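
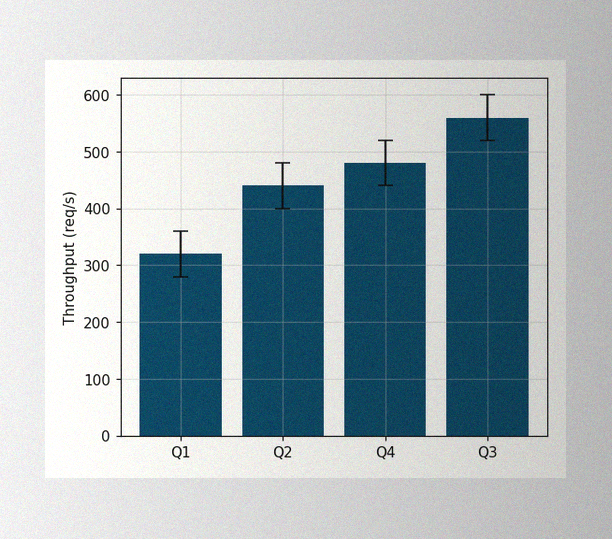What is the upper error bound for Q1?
The image has some photo noise and uneven lighting. The Q1 bar's upper whisker reaches 360req/s.

360req/s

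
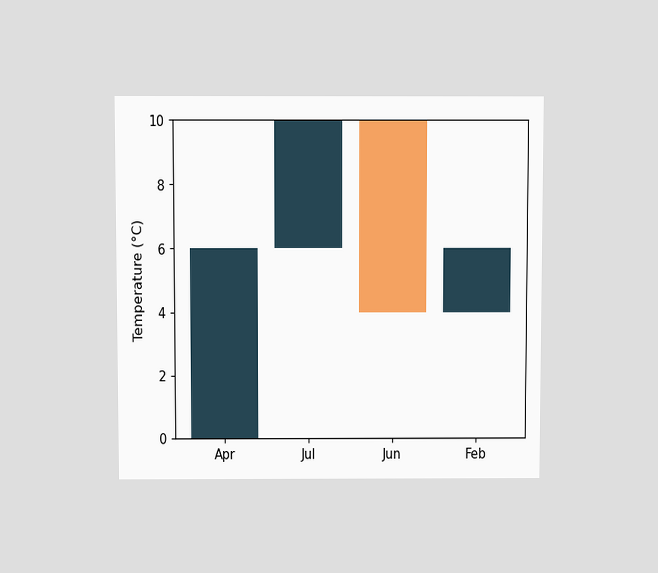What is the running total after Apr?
6°C

The chart is viewed slightly from above. After Apr the running total reaches 6°C.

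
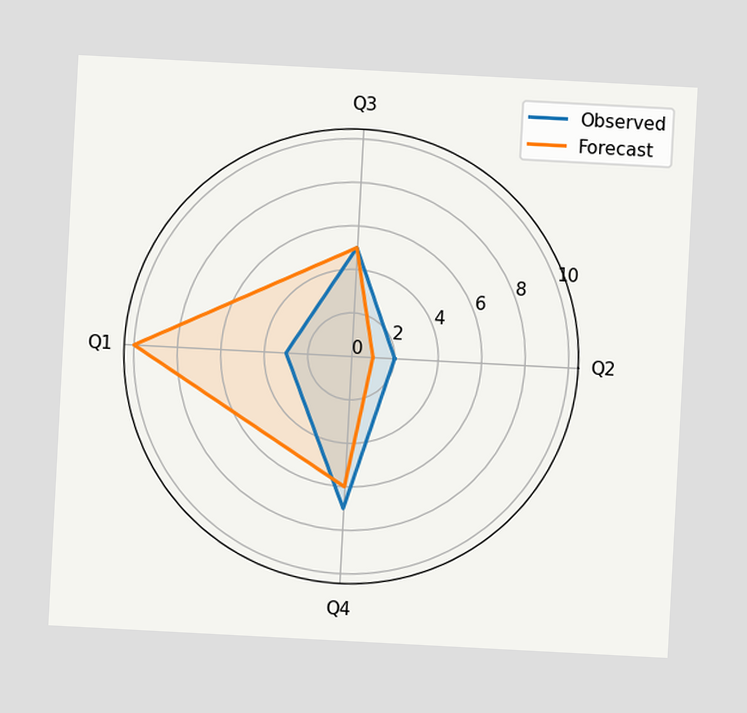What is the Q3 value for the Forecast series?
5

The chart is tilted about 3° clockwise. On the Q3 axis, Forecast reaches 5.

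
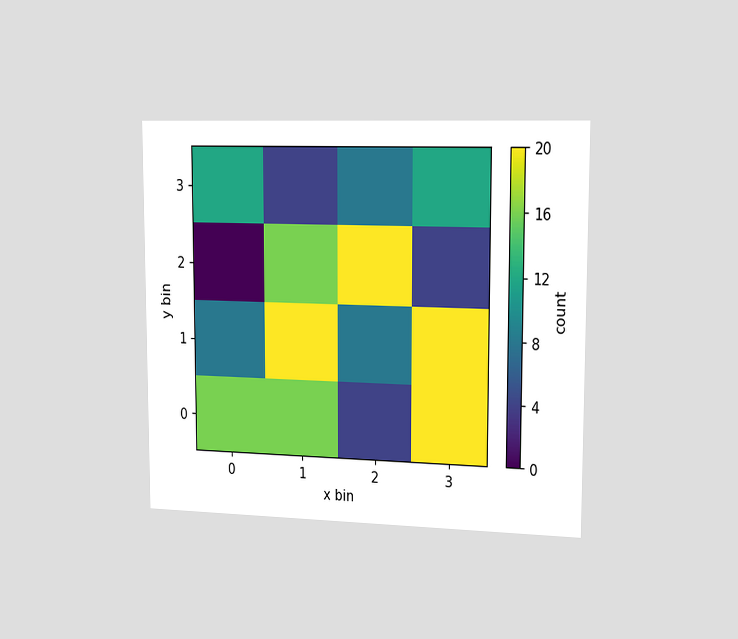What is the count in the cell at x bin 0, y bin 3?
12

The chart is viewed slightly from the right. Matching the cell (0, 3) against the colorbar gives 12.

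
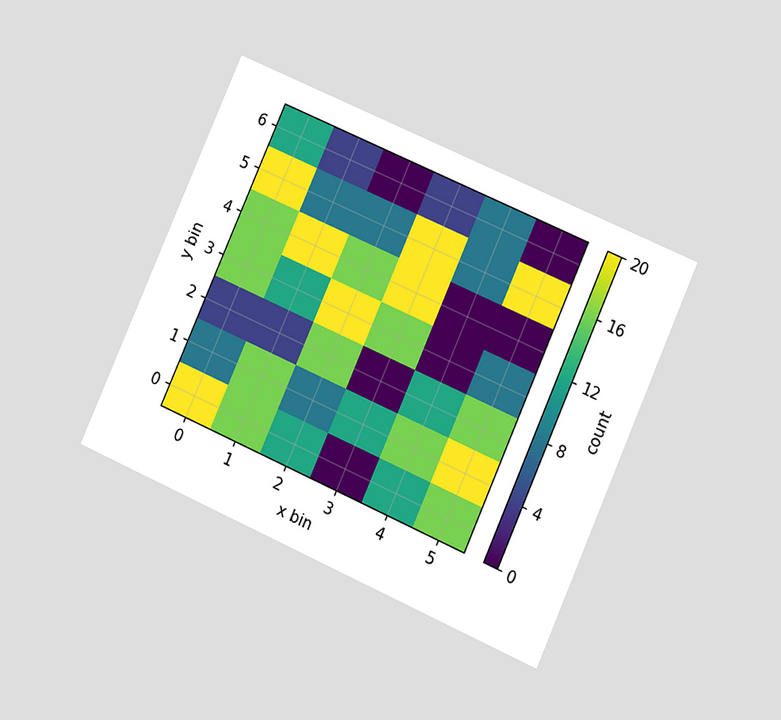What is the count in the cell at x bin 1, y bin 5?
8

The chart is tilted about 24° clockwise and viewed at a slight angle. Matching the cell (1, 5) against the colorbar gives 8.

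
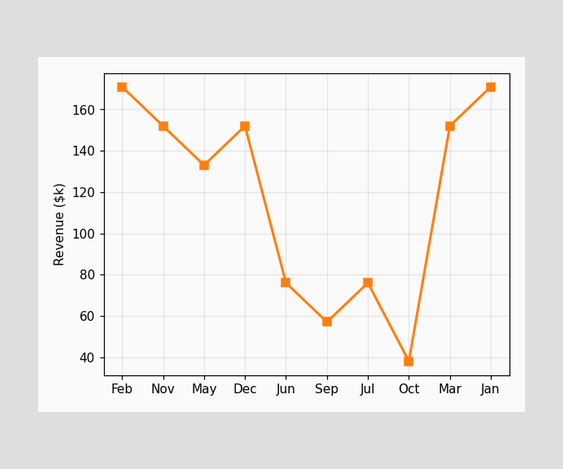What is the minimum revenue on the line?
$38k

The lowest point is at Oct, and reading across to the y-axis gives $38k.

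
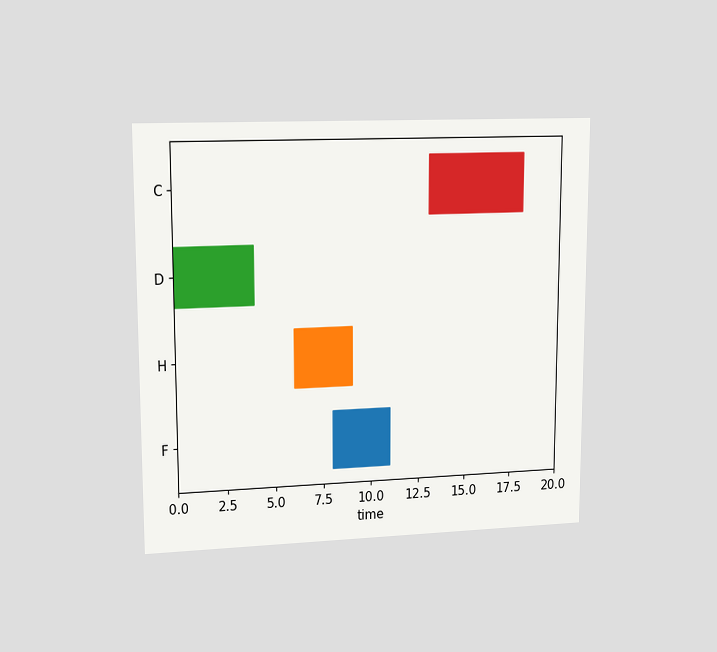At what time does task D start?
The chart is viewed at a slight angle. The D bar begins at t=0.

0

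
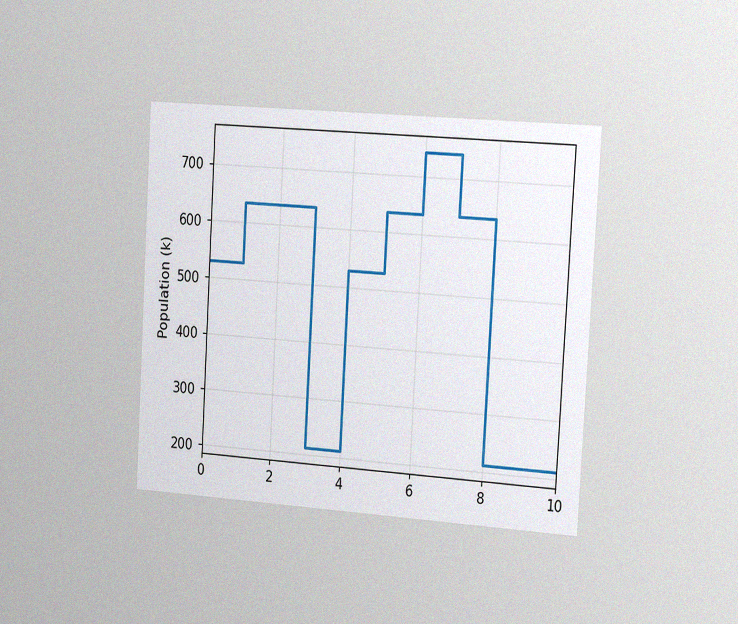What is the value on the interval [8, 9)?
212k

The chart is tilted about 3° clockwise and viewed slightly from the right, with some photo noise. On [8, 9) the step sits at 212k.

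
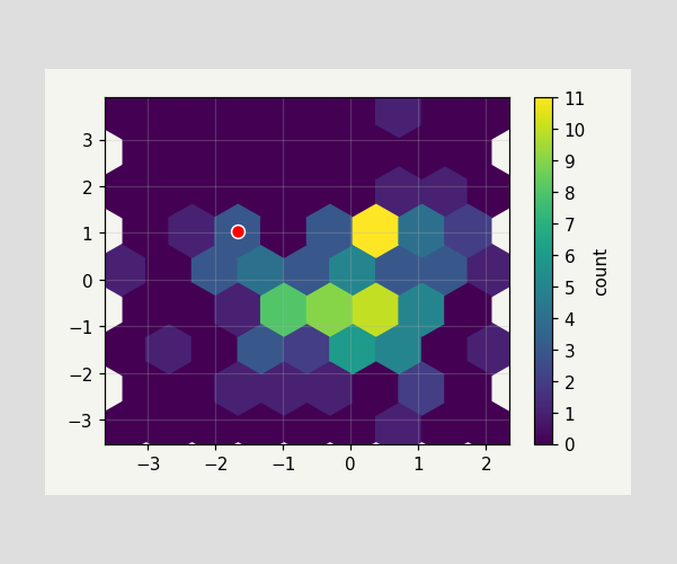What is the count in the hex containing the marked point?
The marked hex reads 3 on the colorbar.

3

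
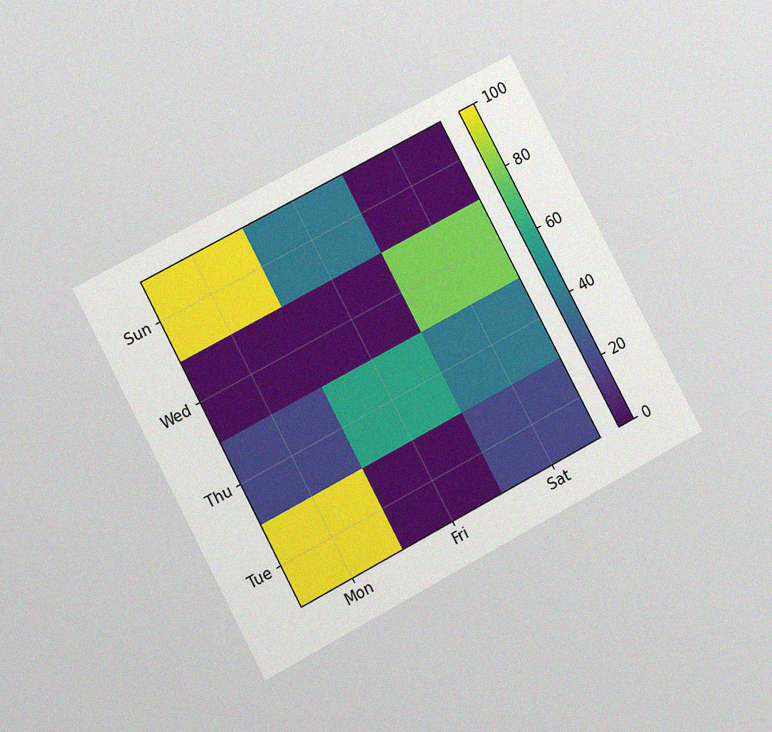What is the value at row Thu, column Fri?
60

The chart is tilted about 28° counter-clockwise and viewed at a slight angle, with some photo noise. Matching cell (Thu, Fri) against the colorbar gives 60.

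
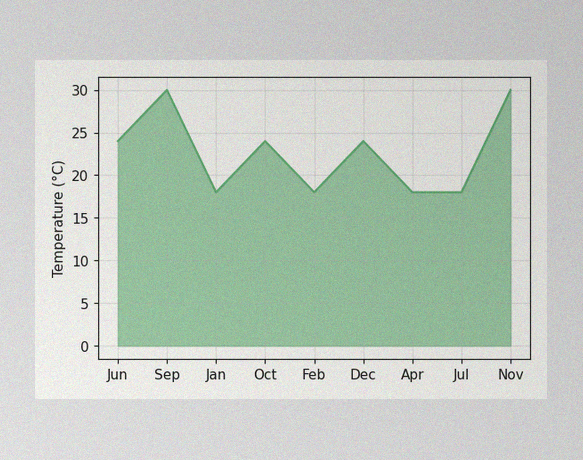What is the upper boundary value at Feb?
The image has some photo noise and uneven lighting. At Feb the upper boundary is at 18°C.

18°C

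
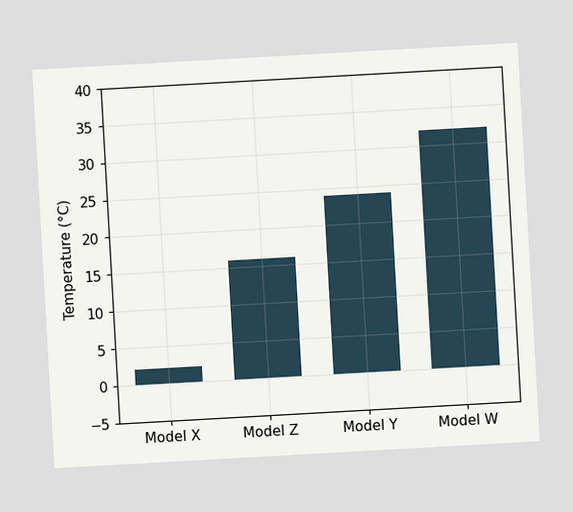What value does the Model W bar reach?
32°C

The chart is tilted about 3° counter-clockwise. Reading along the chart's y-axis, the Model W bar reaches 32°C.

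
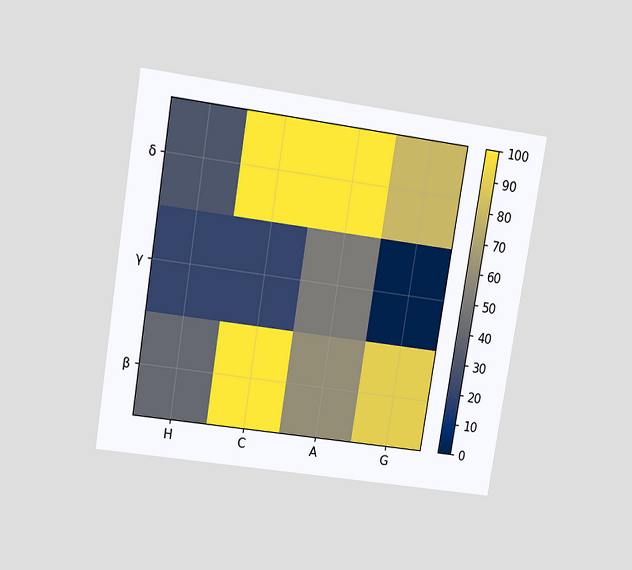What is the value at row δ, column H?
30

The chart is tilted about 9° clockwise and viewed at a slight angle. Matching cell (δ, H) against the colorbar gives 30.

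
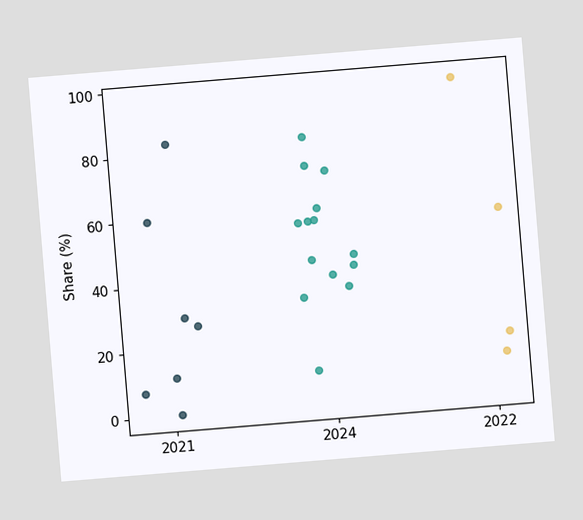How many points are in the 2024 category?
14

The chart is tilted about 5° counter-clockwise. Counting the markers in the 2024 column gives 14.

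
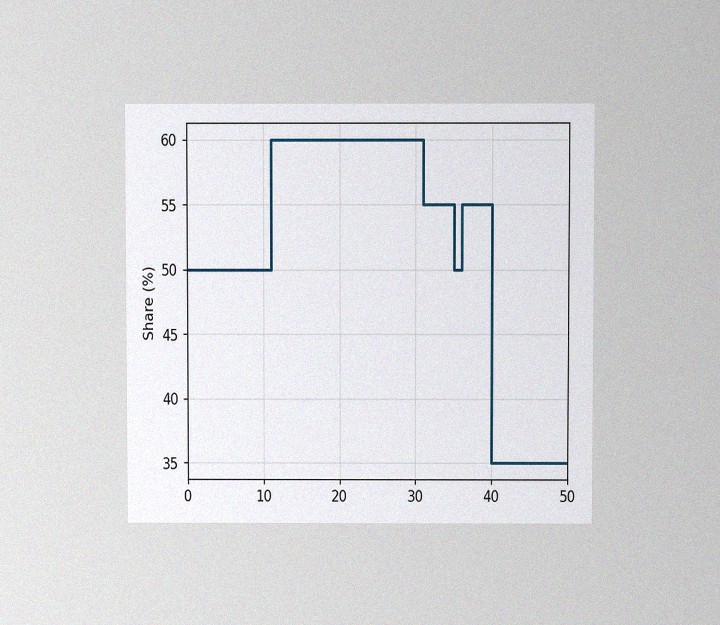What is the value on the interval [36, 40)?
55%

The chart is viewed at a slight angle, with some photo noise. On [36, 40) the step sits at 55%.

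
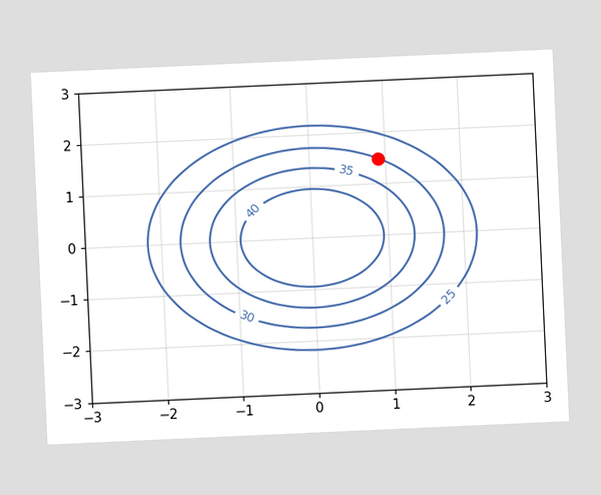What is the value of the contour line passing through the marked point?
30

The chart is tilted about 3° counter-clockwise. The marked point sits on the contour labelled 30.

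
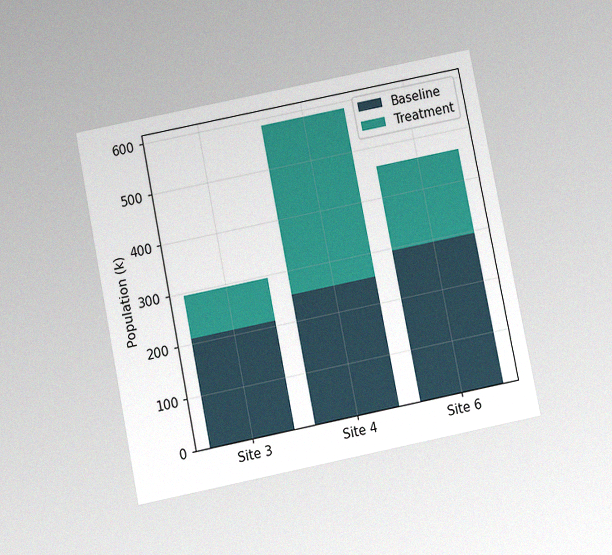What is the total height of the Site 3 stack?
The chart is tilted about 11° counter-clockwise and viewed slightly from below, with some photo noise. The Site 3 stack's top reaches 294k on the y-axis.

294k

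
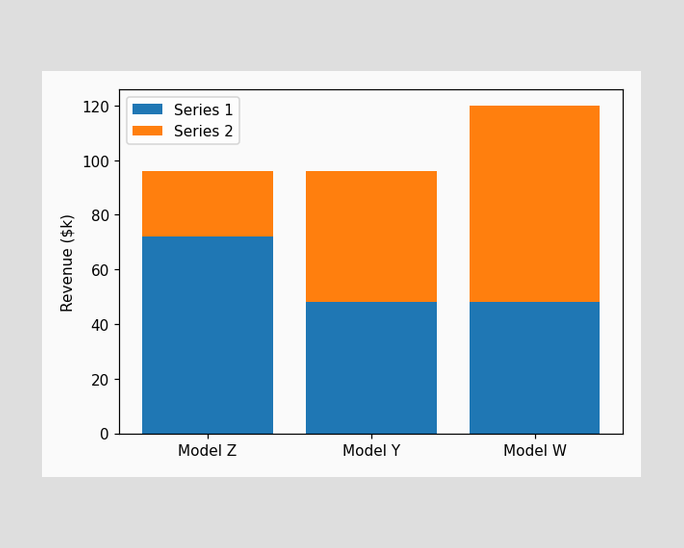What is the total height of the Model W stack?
$120k

The Model W stack's top reaches $120k on the y-axis.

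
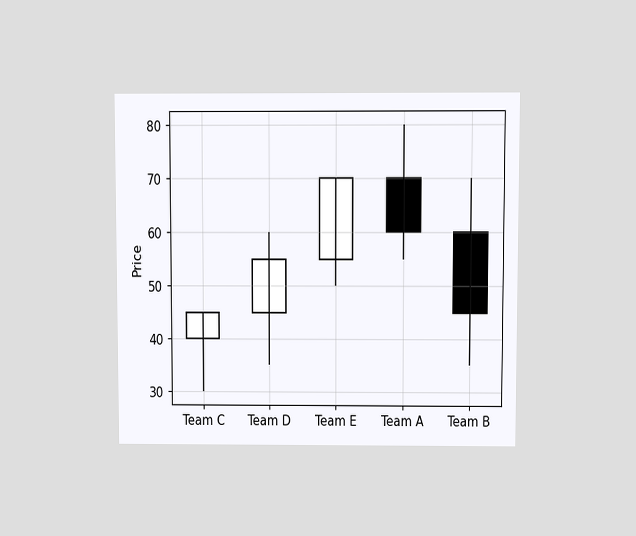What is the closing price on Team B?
The chart is viewed at a slight angle. The Team B candle closes at 45.

45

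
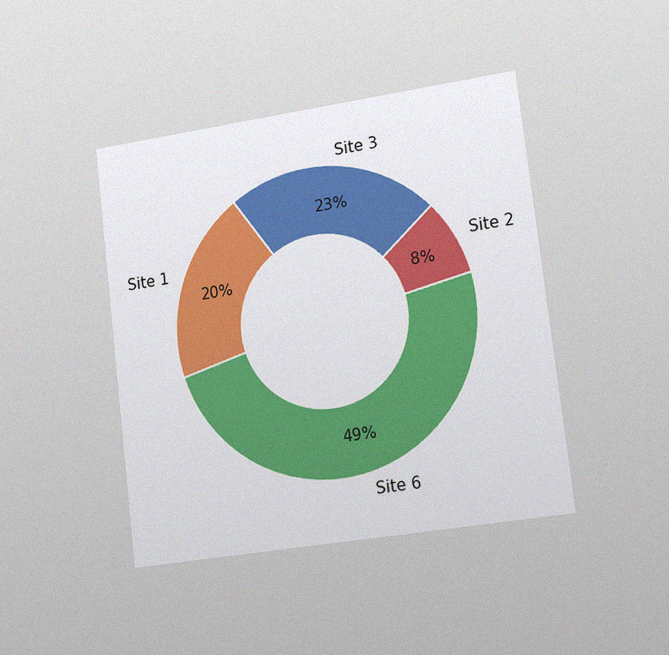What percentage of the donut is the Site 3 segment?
The chart is tilted about 7° counter-clockwise and viewed slightly from the right, with some photo noise. The Site 3 segment takes up 23% of the ring.

23%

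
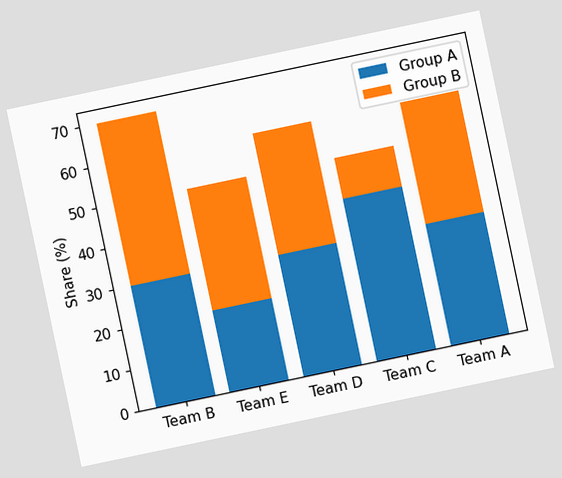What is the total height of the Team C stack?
The chart is tilted about 12° counter-clockwise. The Team C stack's top reaches 50% on the y-axis.

50%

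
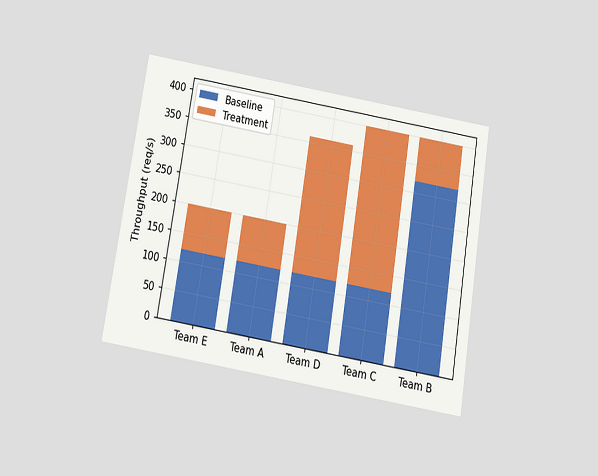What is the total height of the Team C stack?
The chart is tilted about 9° clockwise and viewed slightly from below. The Team C stack's top reaches 400req/s on the y-axis.

400req/s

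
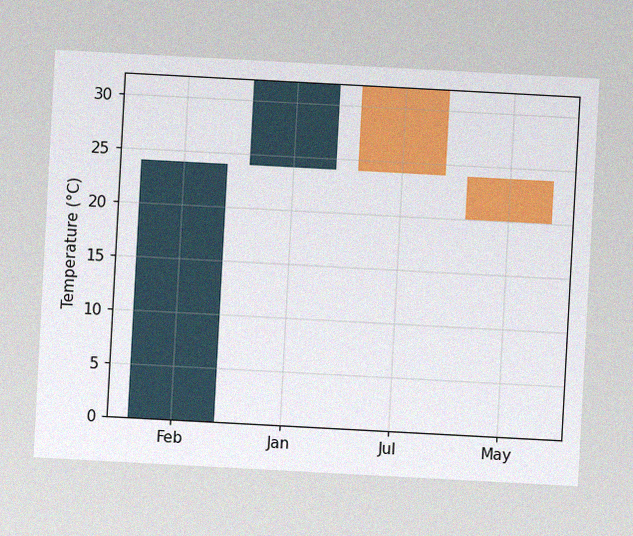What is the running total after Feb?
The chart is tilted about 3° clockwise, with some photo noise. After Feb the running total reaches 24°C.

24°C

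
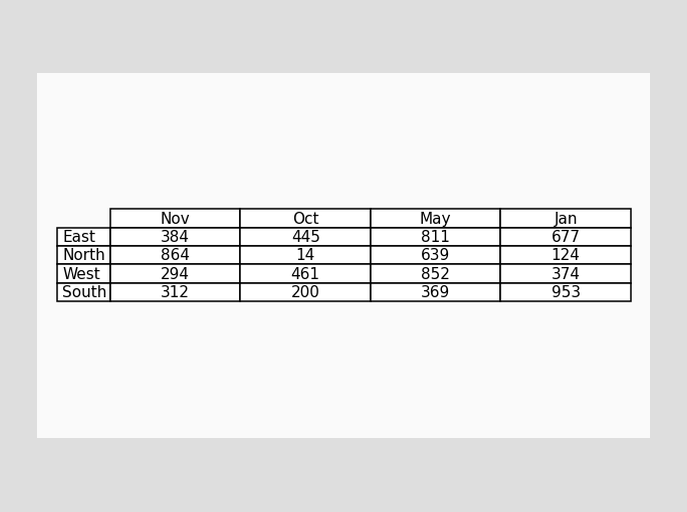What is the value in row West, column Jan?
374

The (West, Jan) cell reads 374.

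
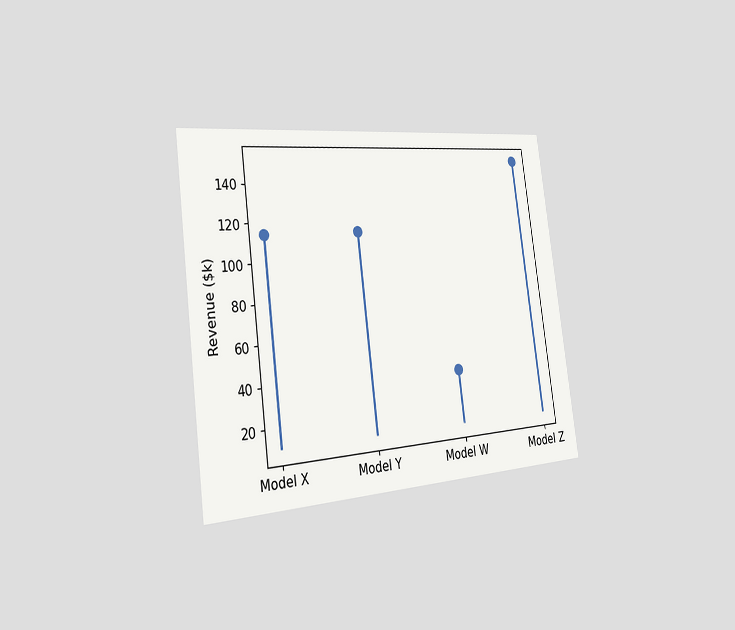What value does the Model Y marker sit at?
The chart is tilted about 8° counter-clockwise and viewed slightly from the left. The Model Y marker sits at $114k.

$114k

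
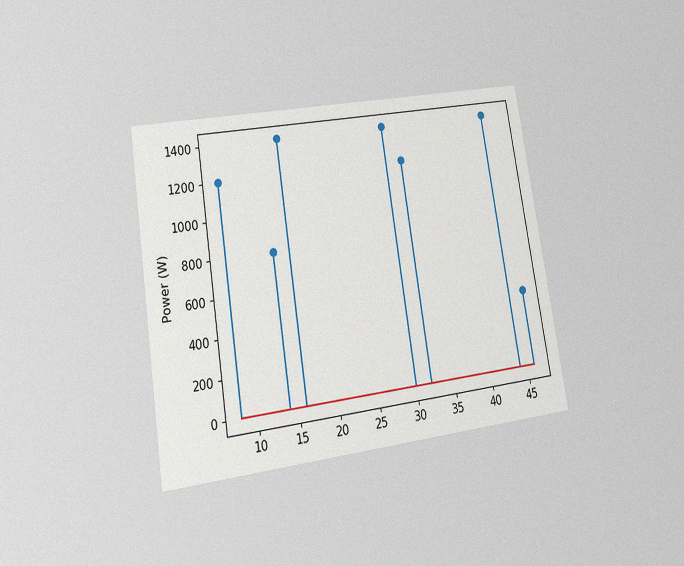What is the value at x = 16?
1400W

The chart is tilted about 9° counter-clockwise and viewed at a slight angle, with some photo noise. The stem at x=16 reaches 1400W.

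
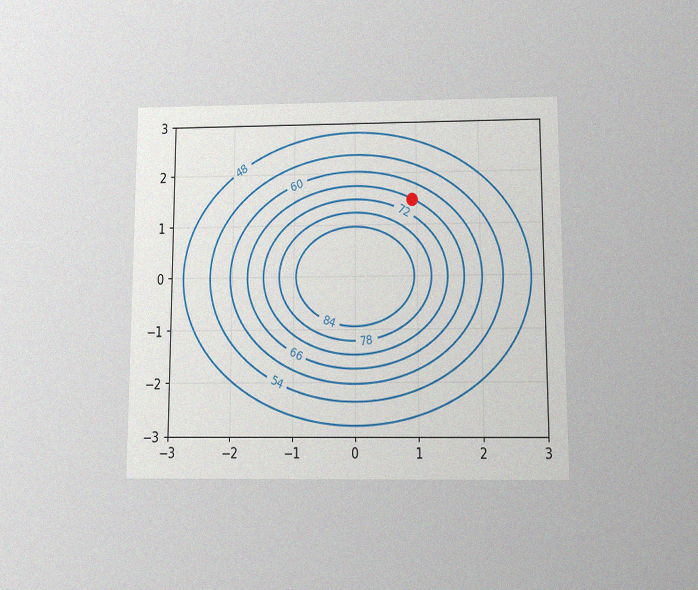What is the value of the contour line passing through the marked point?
66

The chart is viewed slightly from below, with some photo noise. The marked point sits on the contour labelled 66.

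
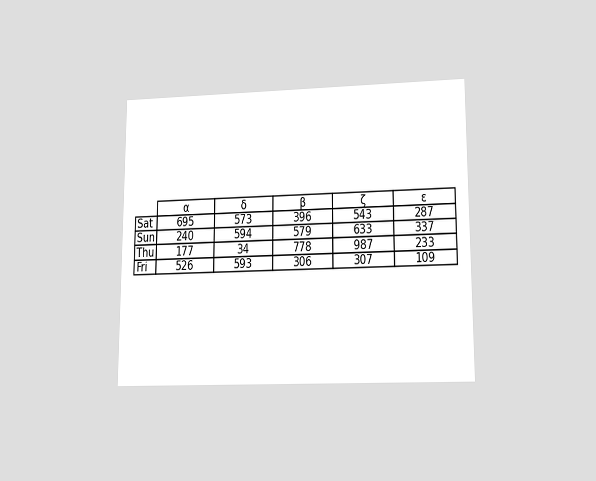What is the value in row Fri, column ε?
109

The chart is viewed at a slight angle. The (Fri, ε) cell reads 109.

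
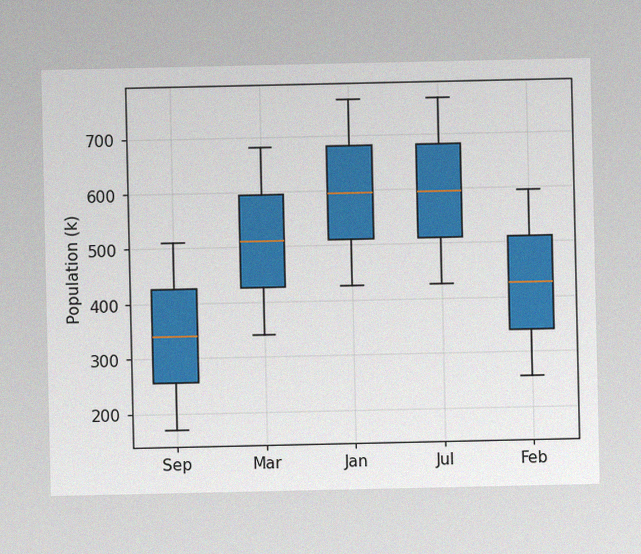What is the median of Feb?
425k

The image has some photo noise and uneven lighting. The median line in the Feb box sits at 425k.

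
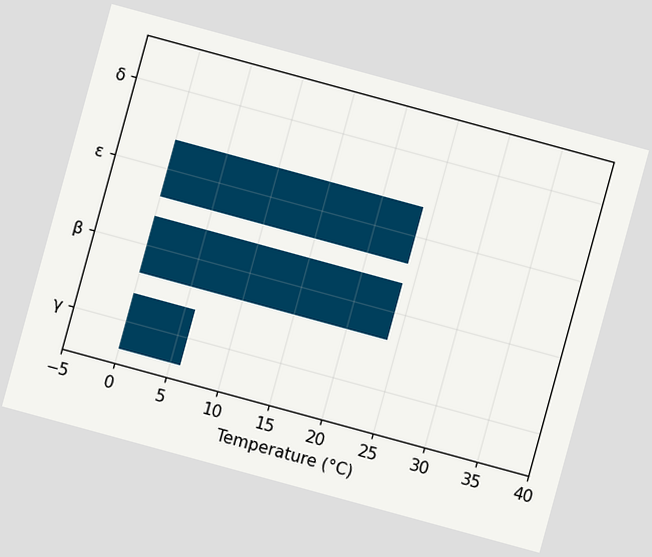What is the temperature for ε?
The chart is tilted about 15° clockwise. Reading along the chart's x-axis, the ε bar reaches 24°C.

24°C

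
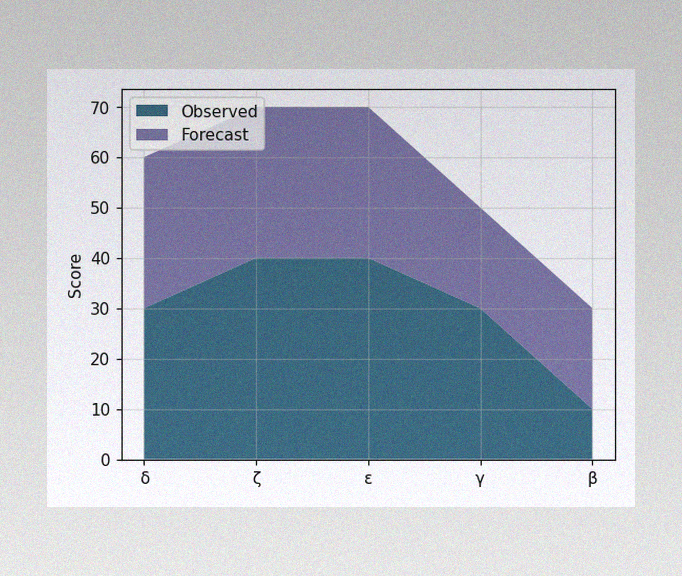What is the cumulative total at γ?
50

The image has some photo noise and uneven lighting. The stacked total at γ reaches 50.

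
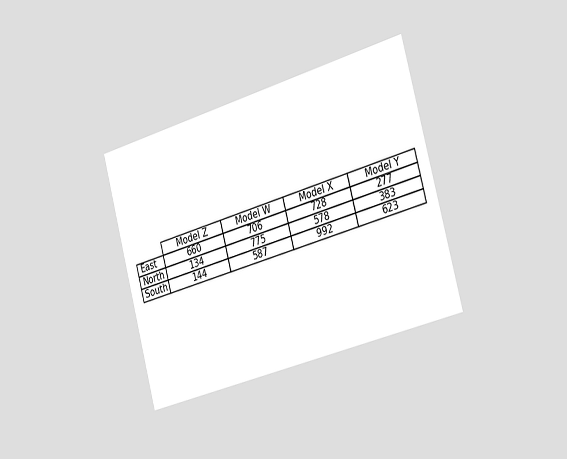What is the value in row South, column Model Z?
144

The chart is tilted about 15° counter-clockwise and viewed slightly from the right. The (South, Model Z) cell reads 144.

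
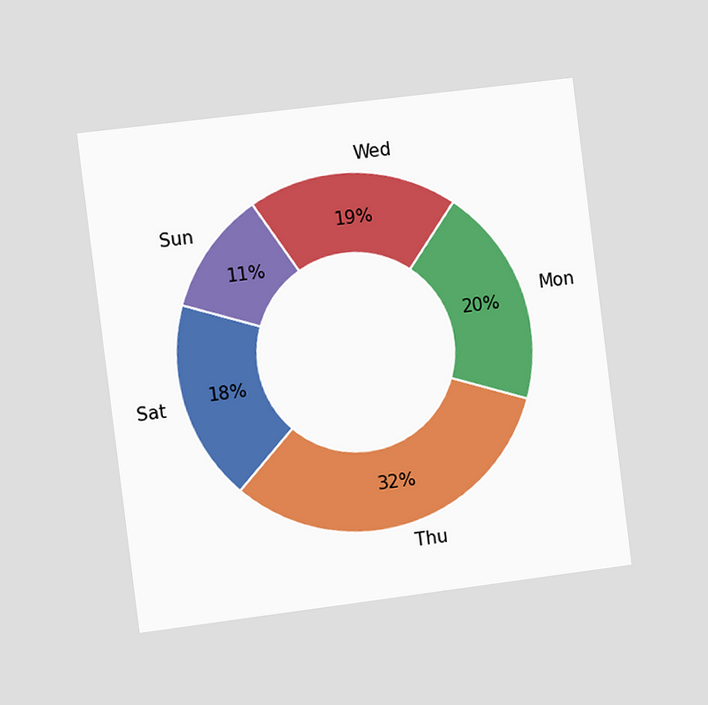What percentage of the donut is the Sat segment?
The chart is tilted about 7° counter-clockwise and viewed slightly from the left. The Sat segment takes up 18% of the ring.

18%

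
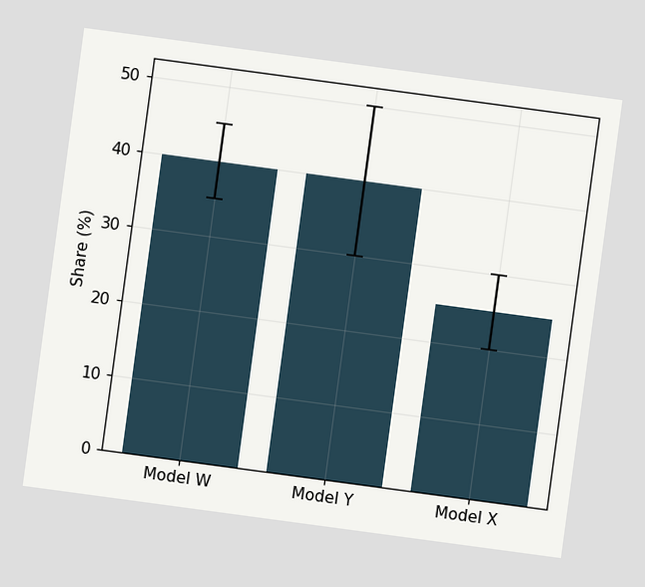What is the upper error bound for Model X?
30%

The chart is tilted about 8° clockwise. The Model X bar's upper whisker reaches 30%.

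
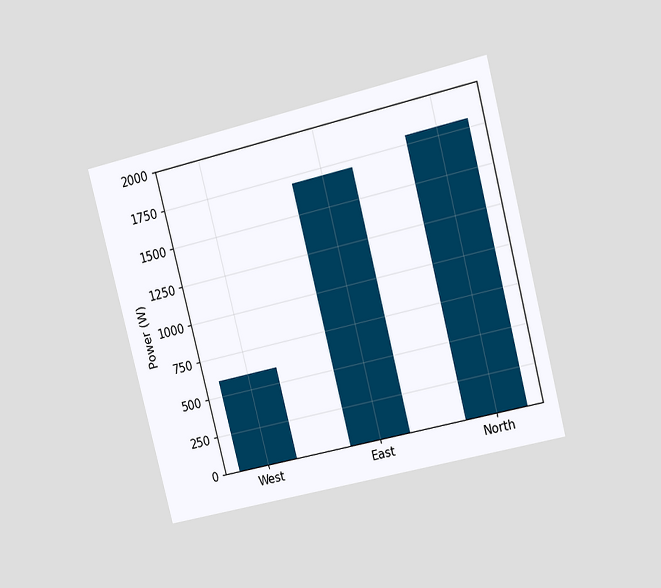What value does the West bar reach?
The chart is tilted about 14° counter-clockwise and viewed slightly from the right. Reading along the chart's y-axis, the West bar reaches 600W.

600W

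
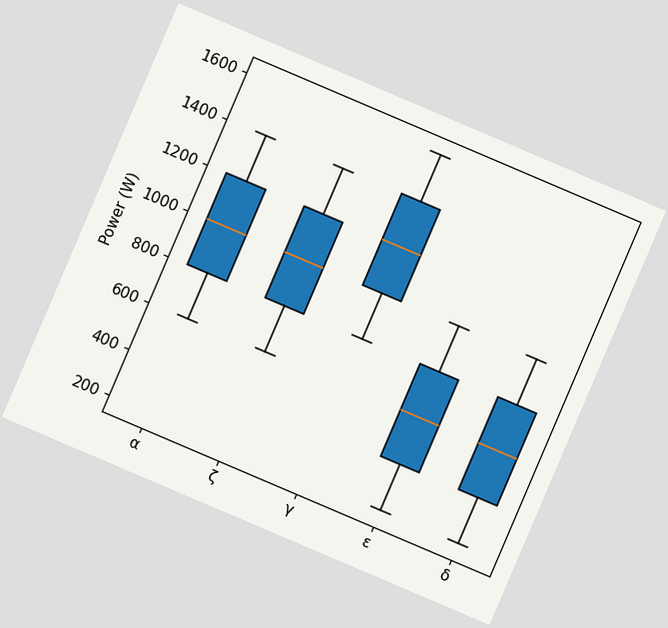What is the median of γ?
1200W

The chart is tilted about 23° clockwise. The median line in the γ box sits at 1200W.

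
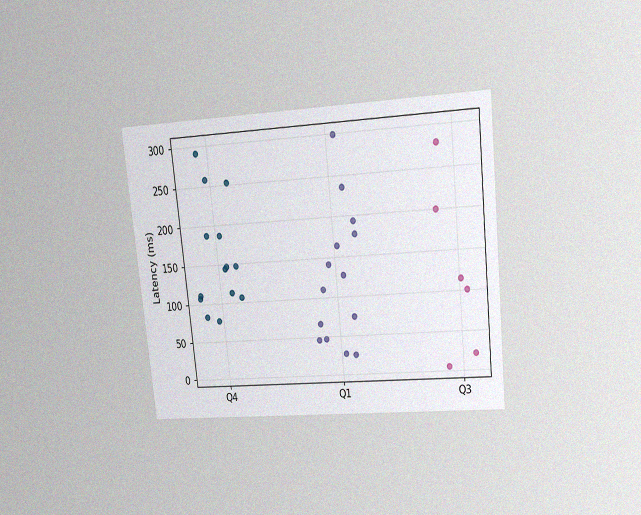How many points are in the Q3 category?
6

The chart is tilted about 6° counter-clockwise and viewed at a slight angle, with some photo noise. Counting the markers in the Q3 column gives 6.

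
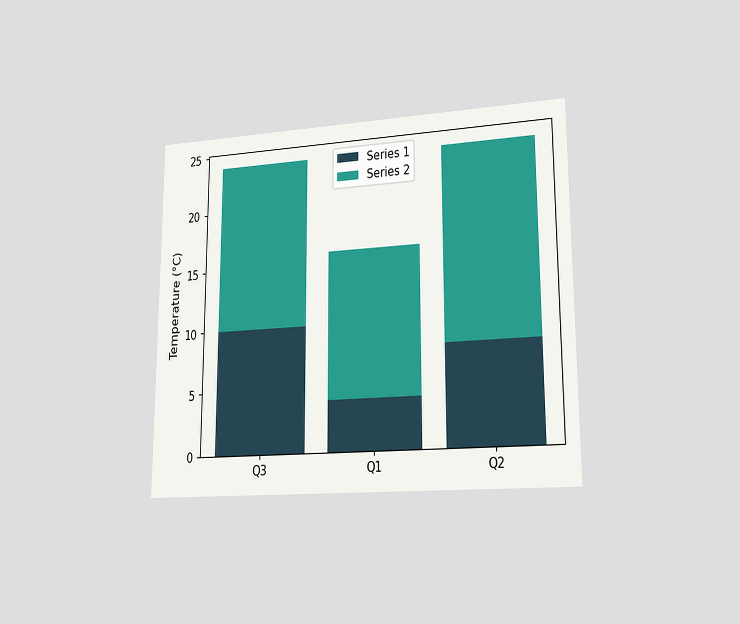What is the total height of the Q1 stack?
The chart is viewed slightly from the right. The Q1 stack's top reaches 16°C on the y-axis.

16°C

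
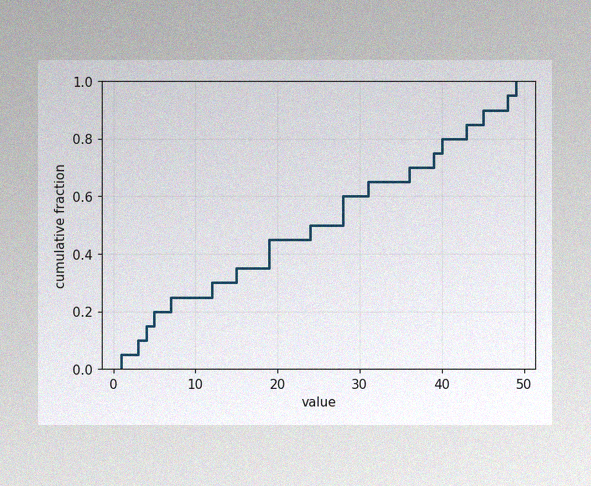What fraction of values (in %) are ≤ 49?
100%

The image has some photo noise and uneven lighting. At x=49 the ECDF step is at 100%.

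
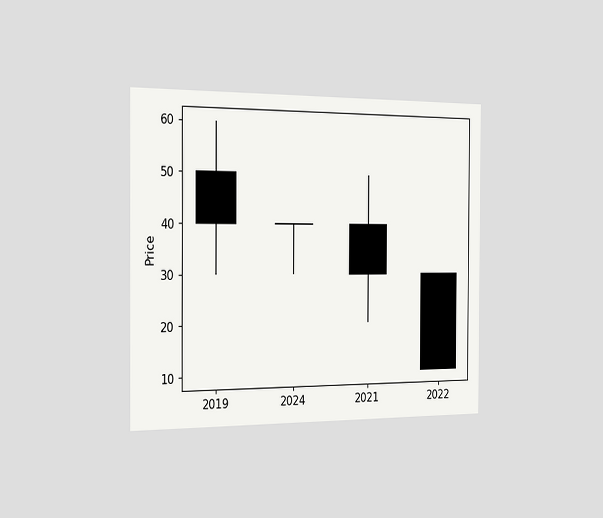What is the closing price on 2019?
40

The chart is viewed slightly from the left. The 2019 candle closes at 40.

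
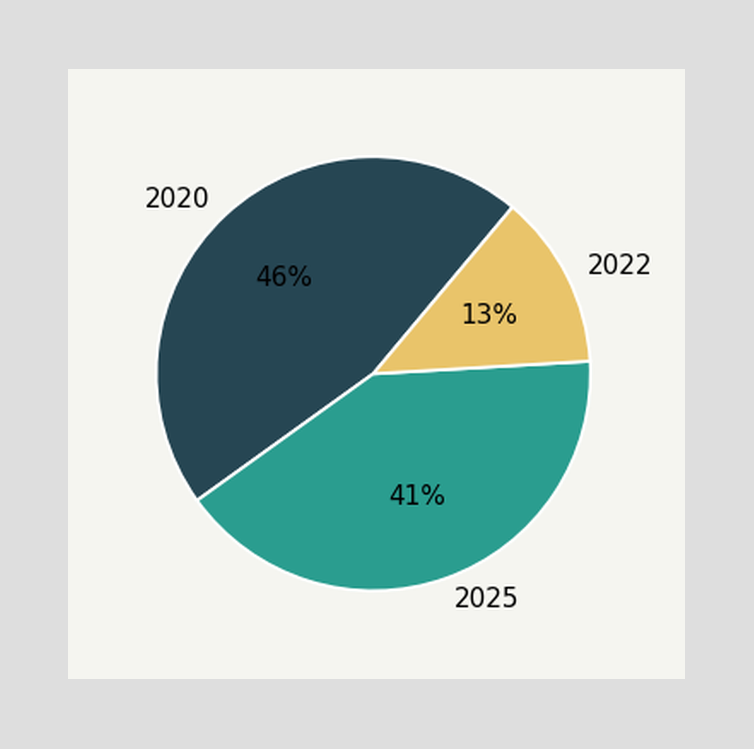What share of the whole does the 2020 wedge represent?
The 2020 slice takes up 46% of the pie.

46%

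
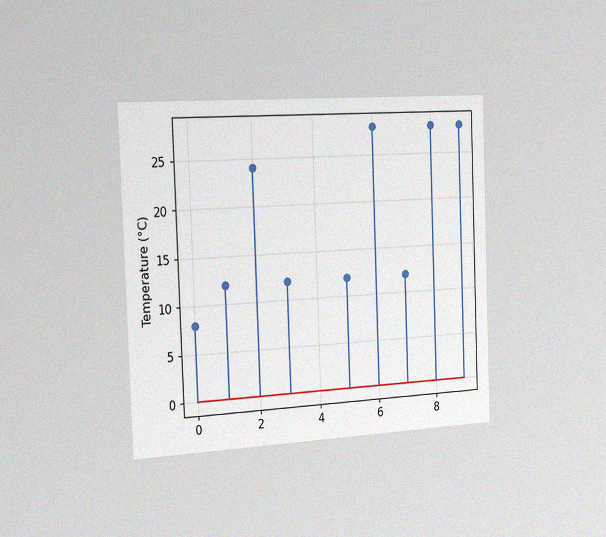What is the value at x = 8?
The chart is tilted about 2° counter-clockwise and viewed slightly from the left, with some photo noise. The stem at x=8 reaches 28°C.

28°C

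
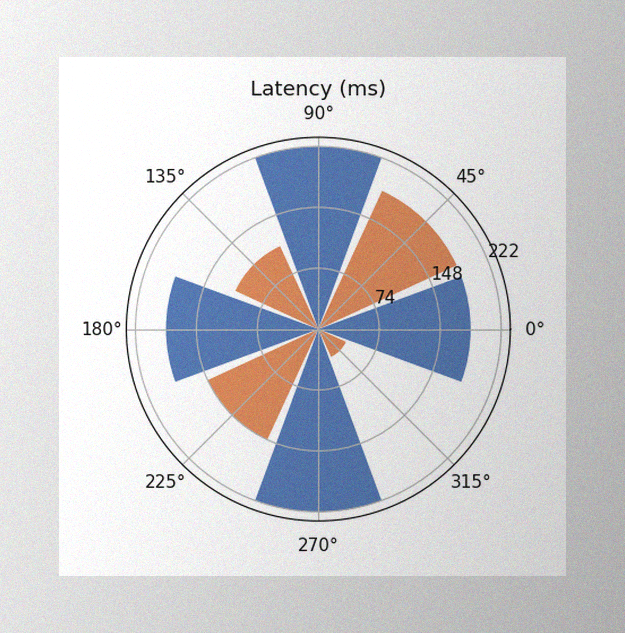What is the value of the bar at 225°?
The image has some photo noise and uneven lighting. The bar at 225° reaches 148ms on the radial axis.

148ms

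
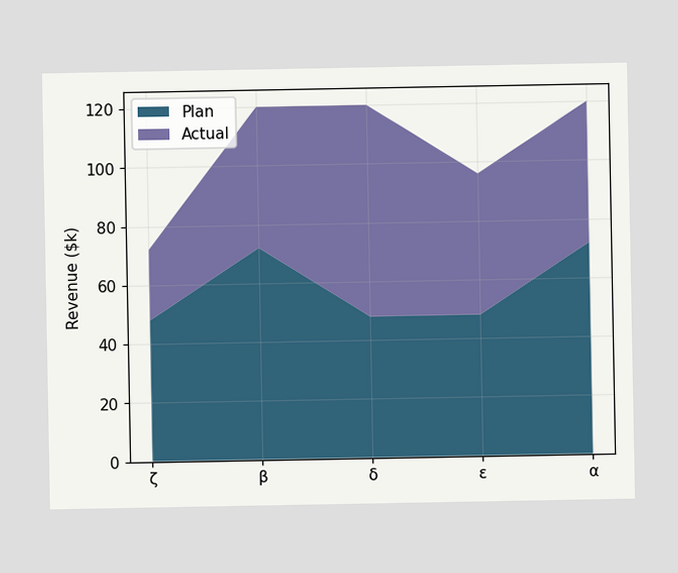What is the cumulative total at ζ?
$72k

The stacked total at ζ reaches $72k.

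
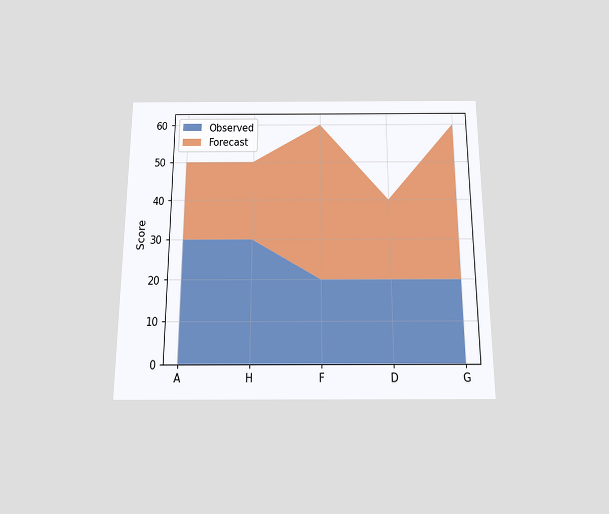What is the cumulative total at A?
The chart is viewed slightly from below. The stacked total at A reaches 50.

50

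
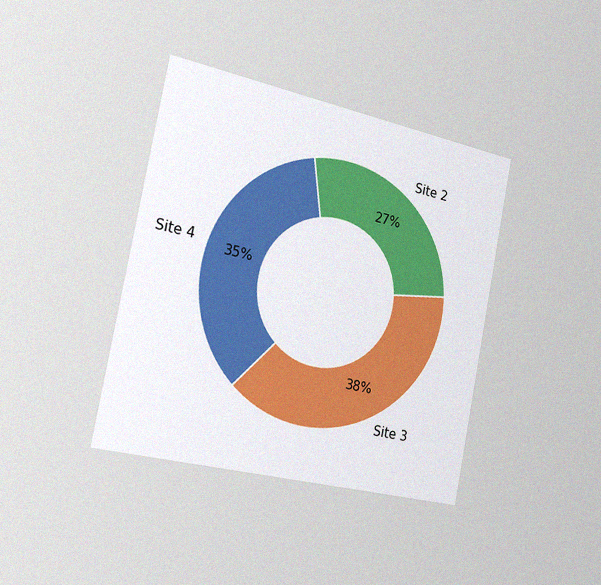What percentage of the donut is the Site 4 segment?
The chart is tilted about 11° clockwise and viewed slightly from the left, with some photo noise. The Site 4 segment takes up 35% of the ring.

35%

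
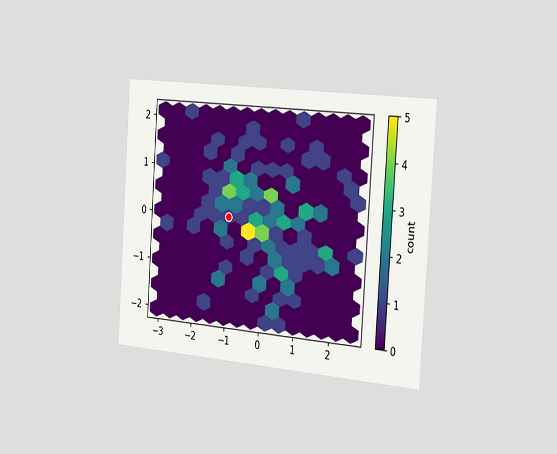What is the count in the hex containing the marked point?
1

The chart is tilted about 4° clockwise and viewed slightly from the right. The marked hex reads 1 on the colorbar.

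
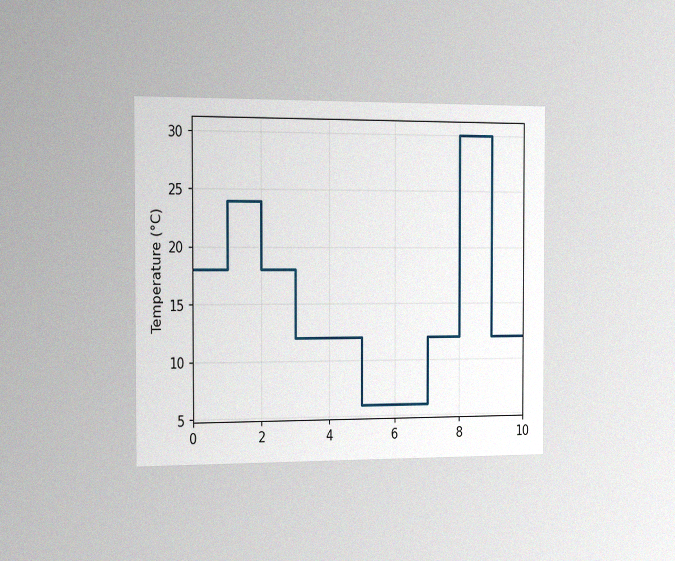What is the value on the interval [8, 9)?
The chart is viewed slightly from the left, with some photo noise. On [8, 9) the step sits at 30°C.

30°C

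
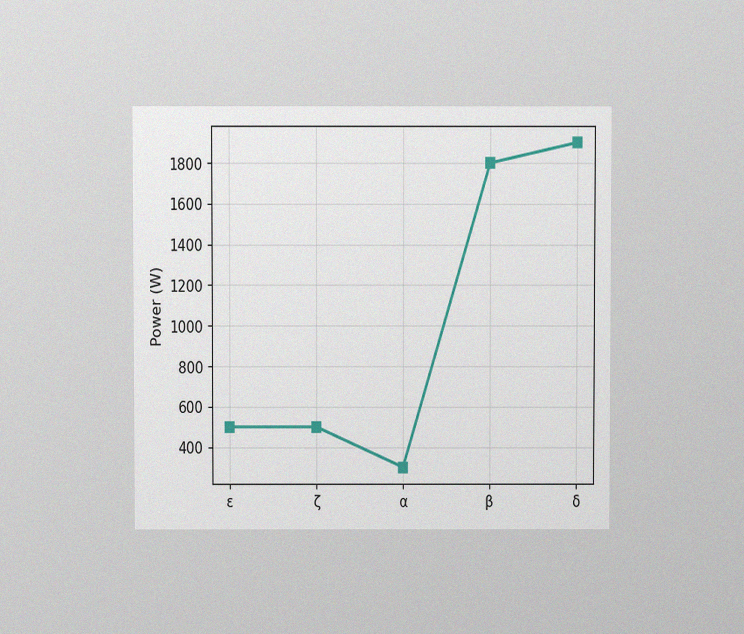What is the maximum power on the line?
1900W

The chart is viewed at a slight angle, with some photo noise. The highest point is at δ, and reading across to the y-axis gives 1900W.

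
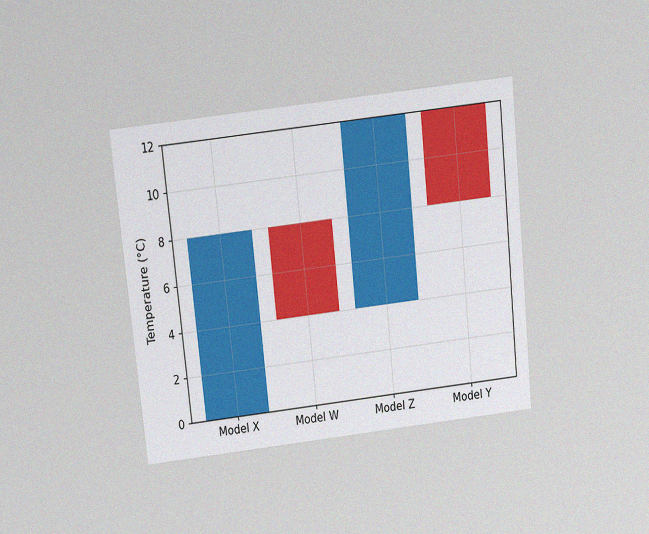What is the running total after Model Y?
The chart is tilted about 6° counter-clockwise and viewed slightly from above, with some photo noise. After Model Y the running total reaches 8°C.

8°C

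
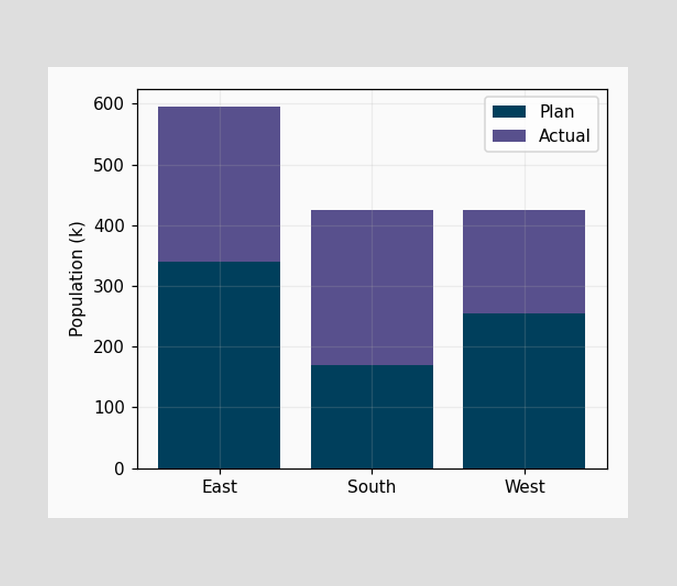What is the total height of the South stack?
425k

The South stack's top reaches 425k on the y-axis.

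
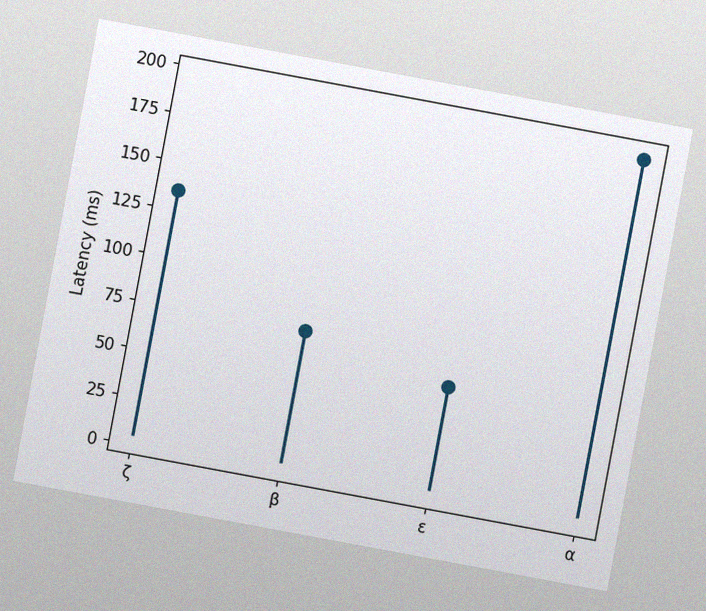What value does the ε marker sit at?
The chart is tilted about 11° clockwise, with some photo noise. The ε marker sits at 60ms.

60ms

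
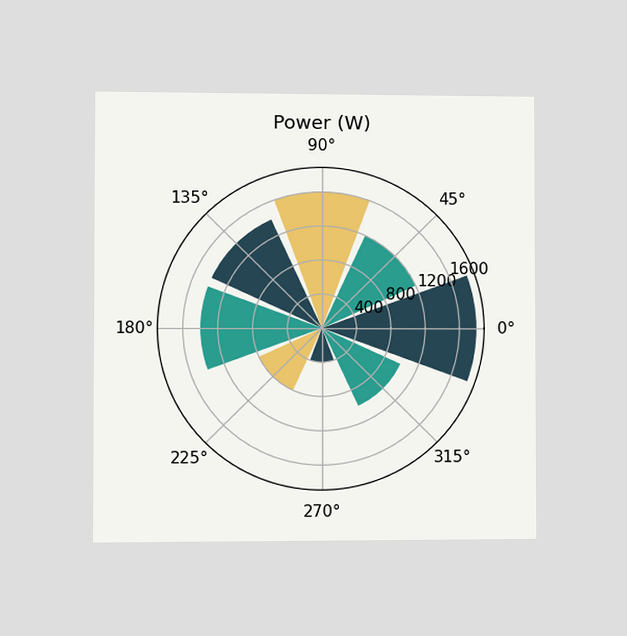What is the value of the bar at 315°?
The chart is viewed at a slight angle. The bar at 315° reaches 1000W on the radial axis.

1000W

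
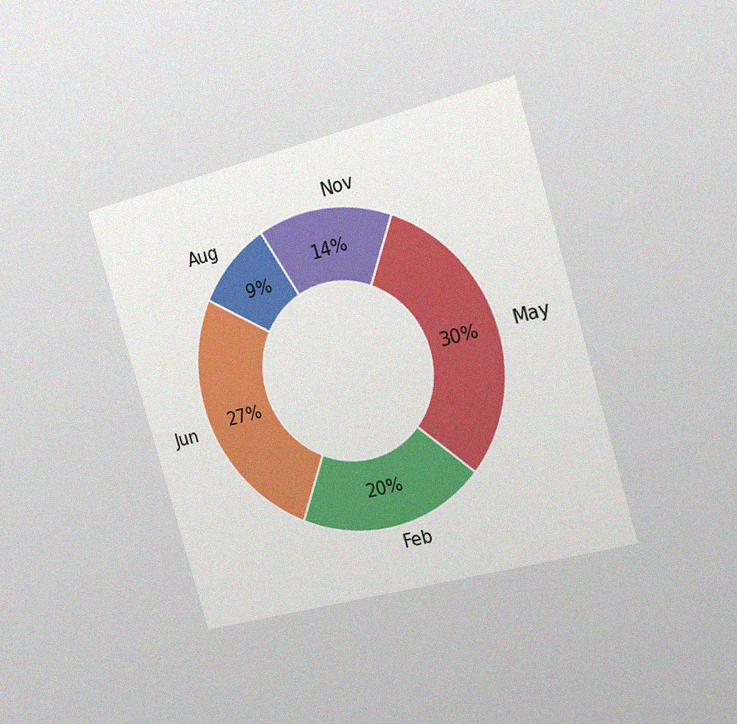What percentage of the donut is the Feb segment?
The chart is tilted about 16° counter-clockwise and viewed slightly from the right, with some photo noise. The Feb segment takes up 20% of the ring.

20%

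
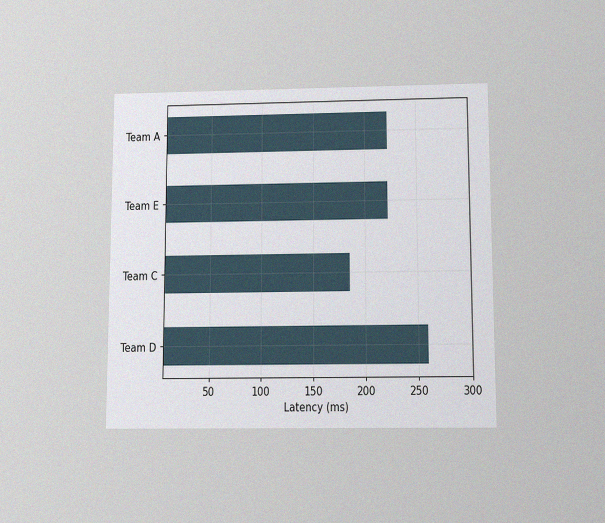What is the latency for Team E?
The chart is viewed slightly from below, with some photo noise. Reading along the chart's x-axis, the Team E bar reaches 222ms.

222ms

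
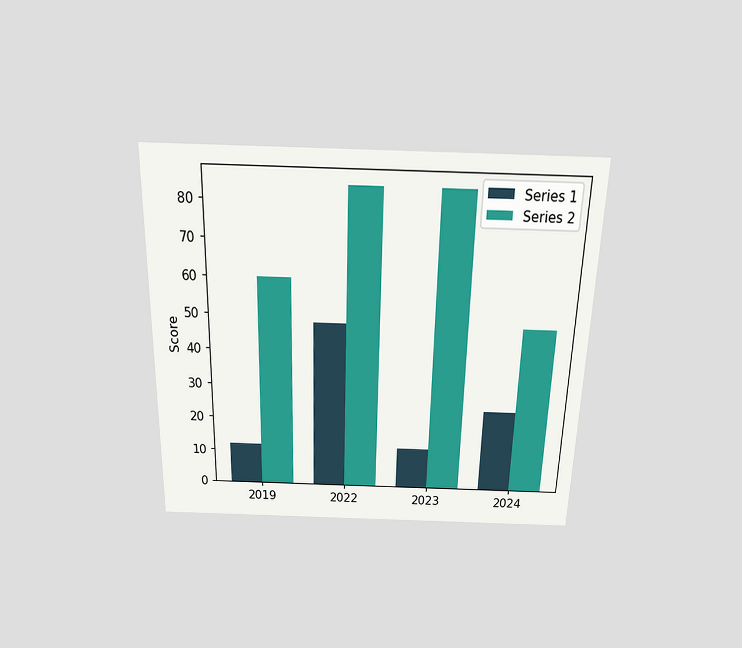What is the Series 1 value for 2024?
24

The chart is viewed slightly from above. The Series 1 bar at 2024 reaches 24 on the y-axis.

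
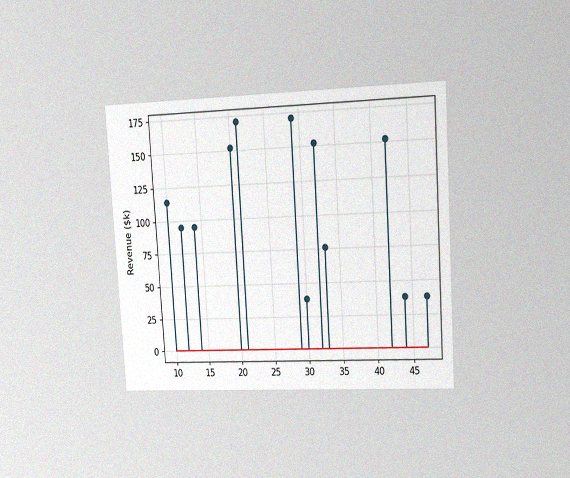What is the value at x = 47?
The chart is tilted about 4° counter-clockwise and viewed slightly from the right, with some photo noise. The stem at x=47 reaches $38k.

$38k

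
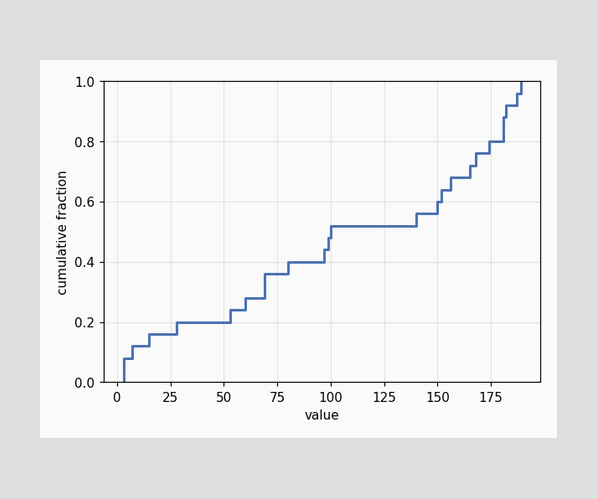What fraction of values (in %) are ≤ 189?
At x=189 the ECDF step is at 100%.

100%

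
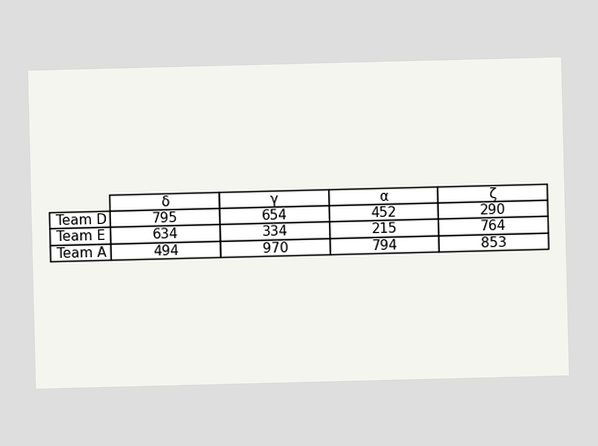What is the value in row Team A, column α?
794

The (Team A, α) cell reads 794.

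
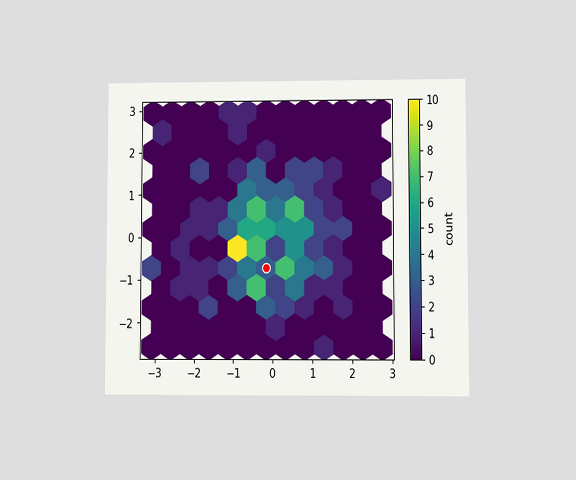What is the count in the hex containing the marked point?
The chart is viewed at a slight angle. The marked hex reads 3 on the colorbar.

3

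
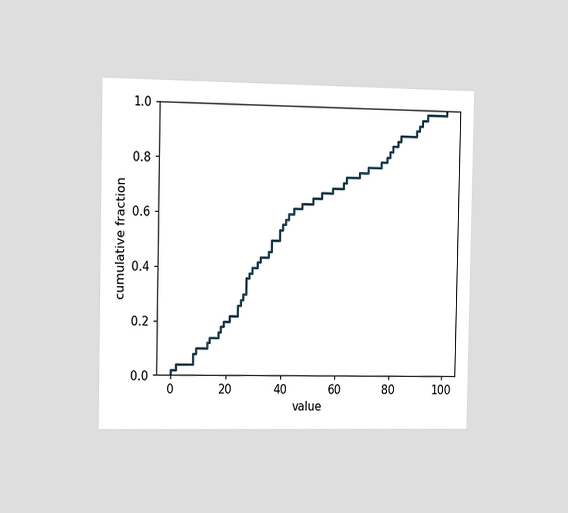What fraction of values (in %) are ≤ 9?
10%

The chart is viewed slightly from the left. At x=9 the ECDF step is at 10%.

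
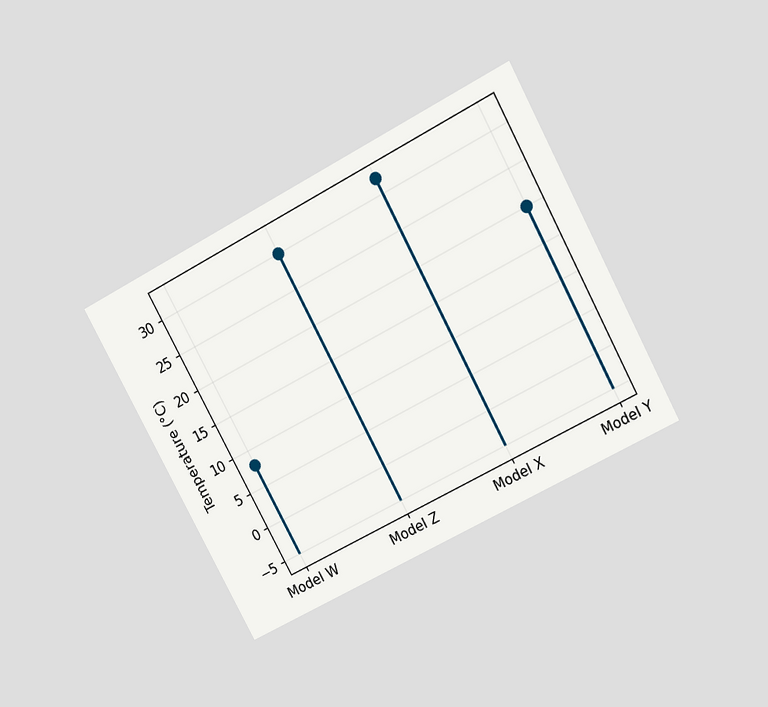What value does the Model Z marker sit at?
30°C

The chart is tilted about 28° counter-clockwise and viewed slightly from above. The Model Z marker sits at 30°C.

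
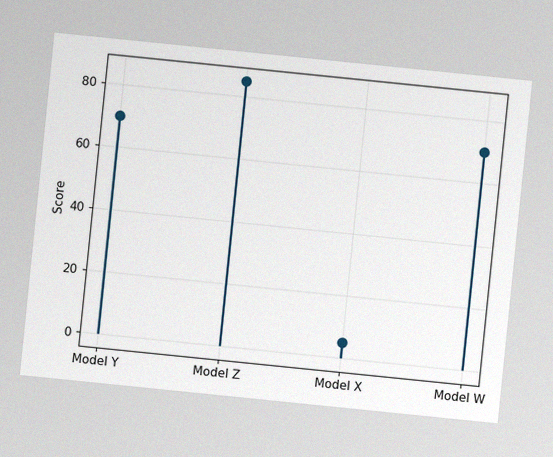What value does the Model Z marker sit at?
The chart is tilted about 6° clockwise, with some photo noise. The Model Z marker sits at 85.

85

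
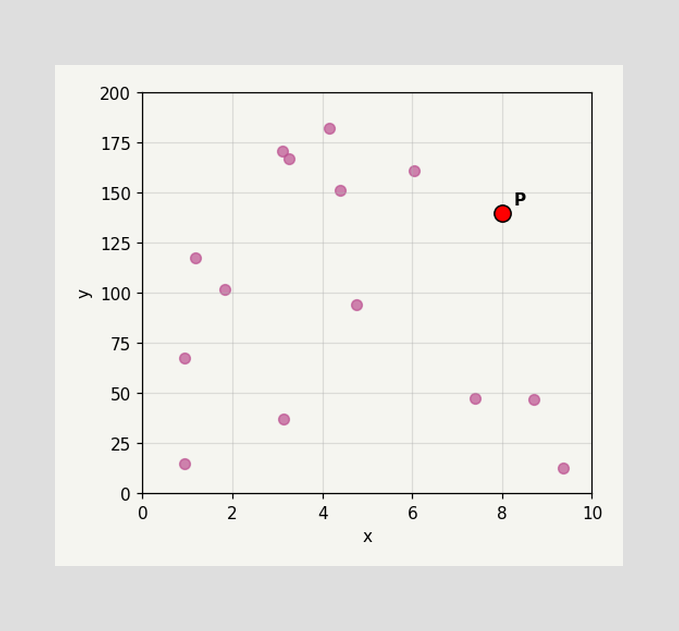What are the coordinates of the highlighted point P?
(8, 140)

Following the gridlines from P to each axis, P sits at (8, 140).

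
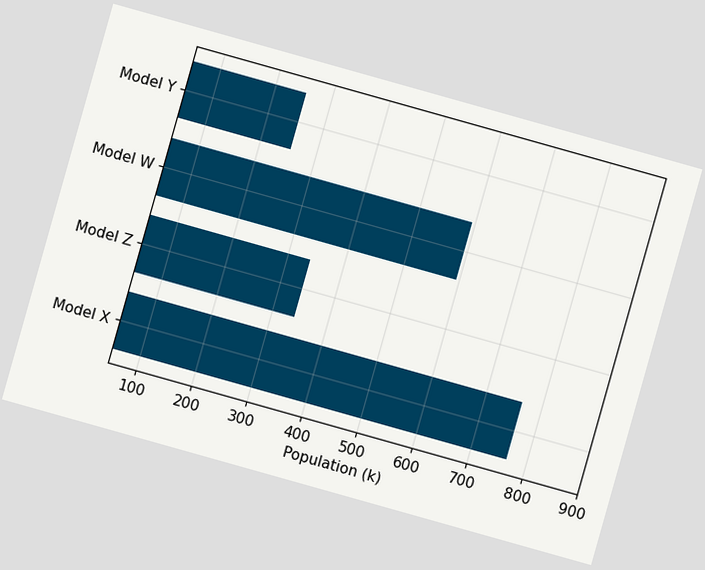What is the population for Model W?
595k

The chart is tilted about 16° clockwise. Reading along the chart's x-axis, the Model W bar reaches 595k.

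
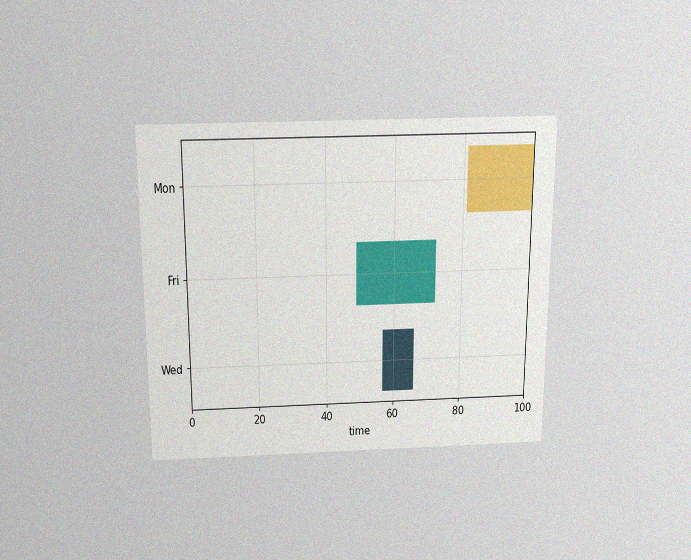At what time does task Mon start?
The chart is viewed slightly from above, with some photo noise. The Mon bar begins at t=81.

81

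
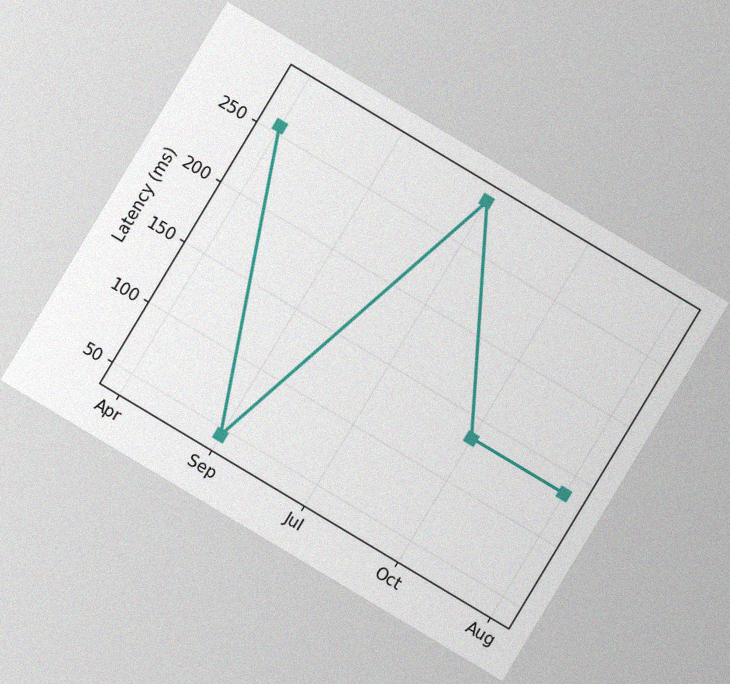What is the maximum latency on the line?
The chart is tilted about 31° clockwise, with some photo noise. The highest point is at Jul, and reading across to the y-axis gives 285ms.

285ms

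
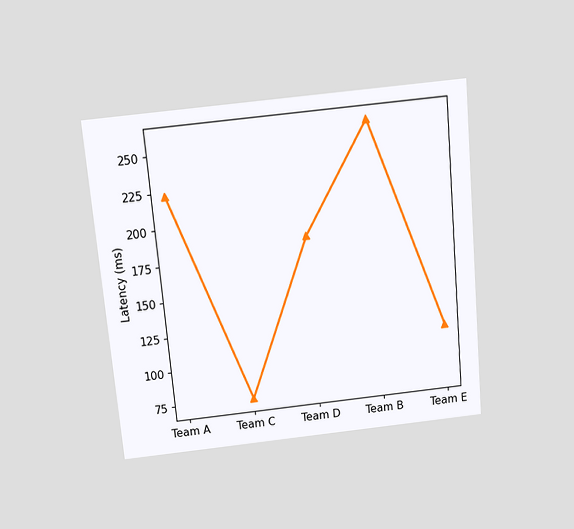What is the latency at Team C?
74ms

The chart is tilted about 5° counter-clockwise and viewed slightly from above. At Team C, the line is at 74ms.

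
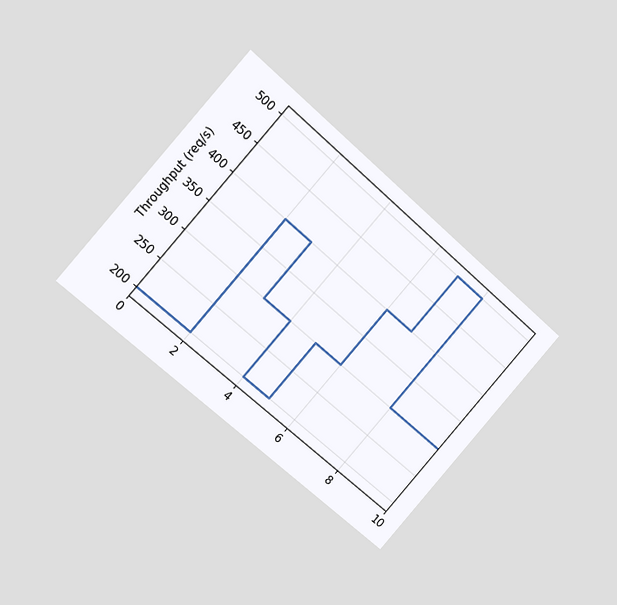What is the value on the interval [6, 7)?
The chart is tilted about 41° clockwise and viewed at a slight angle. On [6, 7) the step sits at 400req/s.

400req/s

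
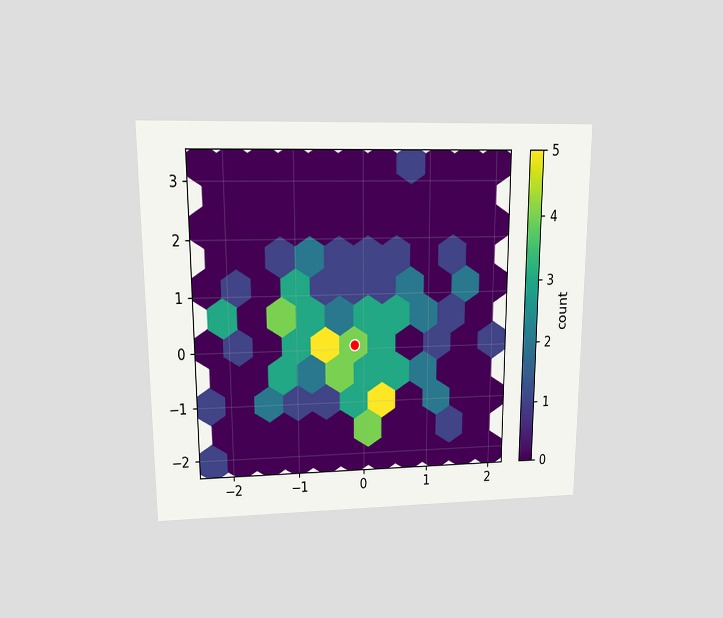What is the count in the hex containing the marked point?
4

The chart is viewed at a slight angle. The marked hex reads 4 on the colorbar.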